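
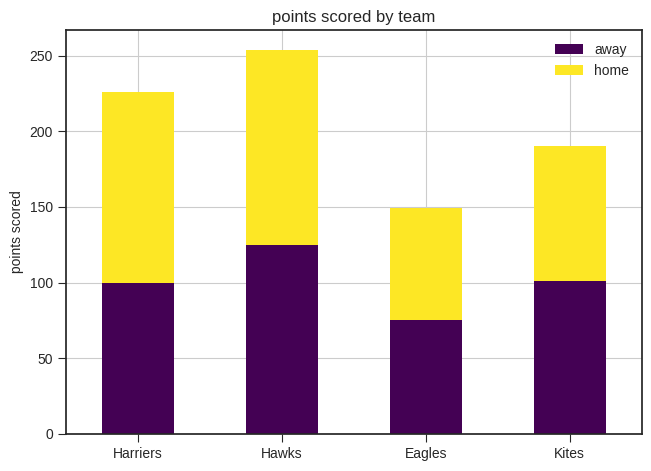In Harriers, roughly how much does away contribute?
≈ 100

away top ≈ 100, bottom ≈ 0; segment ≈ 100.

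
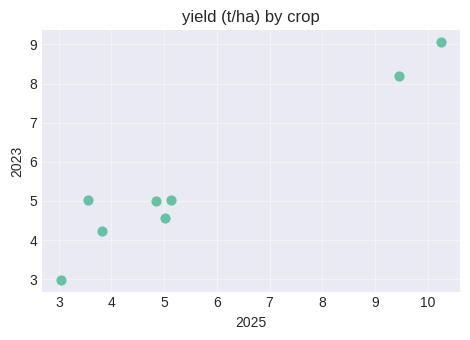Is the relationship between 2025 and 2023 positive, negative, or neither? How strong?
Points are positively correlated; strong (|r| ≈ 1.0).

positive, strong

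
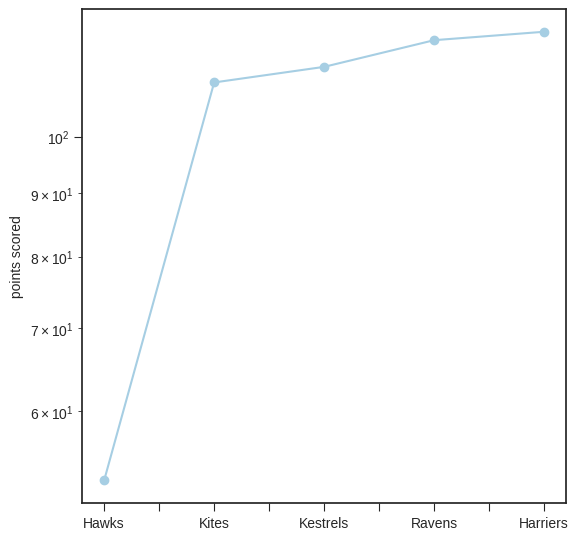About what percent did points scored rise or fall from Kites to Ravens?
Kites ≈ 110, Ravens ≈ 120; (120 − 110) / 110 ≈ +9.1%.

≈ +9.1%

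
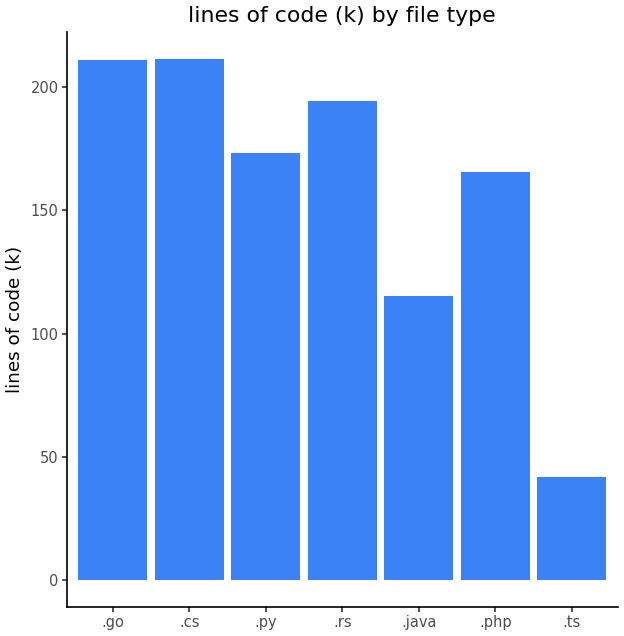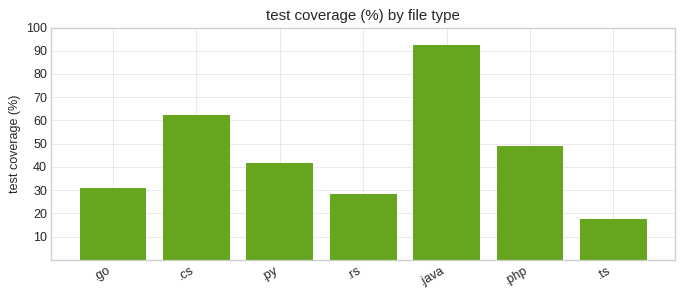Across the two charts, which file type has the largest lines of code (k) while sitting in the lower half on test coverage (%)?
.go

Chart 2 median test coverage (%) ≈ 40; below-median file types: .go, .rs, .ts. Among those, .go has the highest lines of code (k) (≈ 220).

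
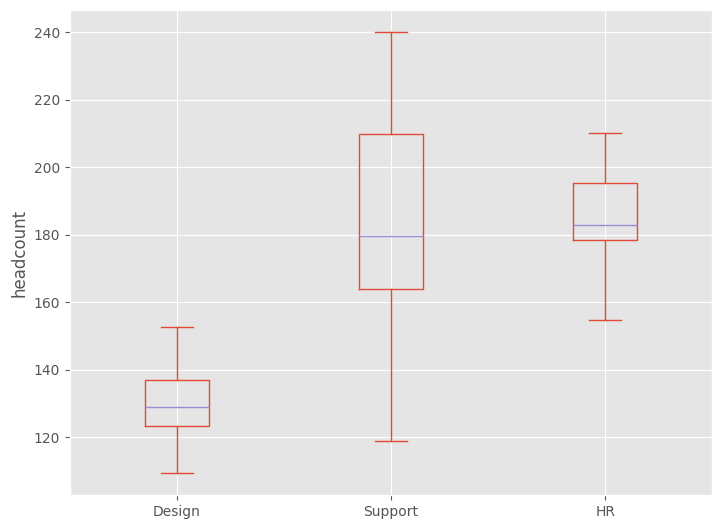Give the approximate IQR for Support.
Q3 ≈ 210, Q1 ≈ 165; IQR ≈ 45.

≈ 45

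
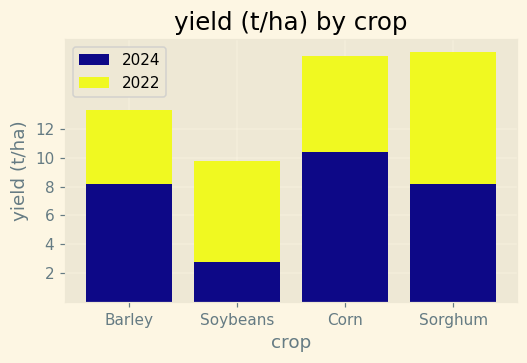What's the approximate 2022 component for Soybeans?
2022 top ≈ 10, bottom ≈ 2; segment ≈ 8.

≈ 8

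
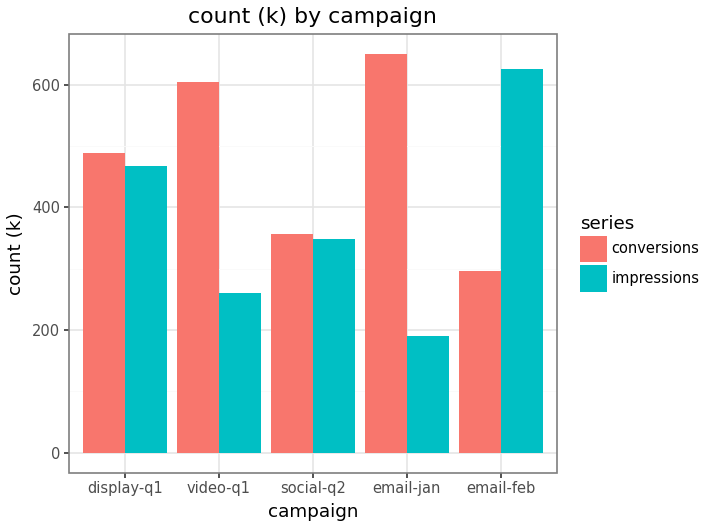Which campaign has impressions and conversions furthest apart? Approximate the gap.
email-jan, ≈ 400 k

email-jan: impressions ≈ 200, conversions ≈ 600 → gap ≈ 400. Next-largest (video-q1) is only ≈ 300.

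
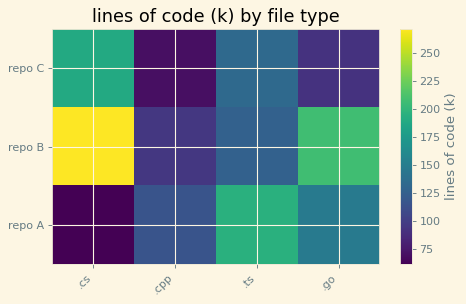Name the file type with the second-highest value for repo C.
Top 3 for repo C: .cs ≈ 180, .ts ≈ 140, .go ≈ 100.

.ts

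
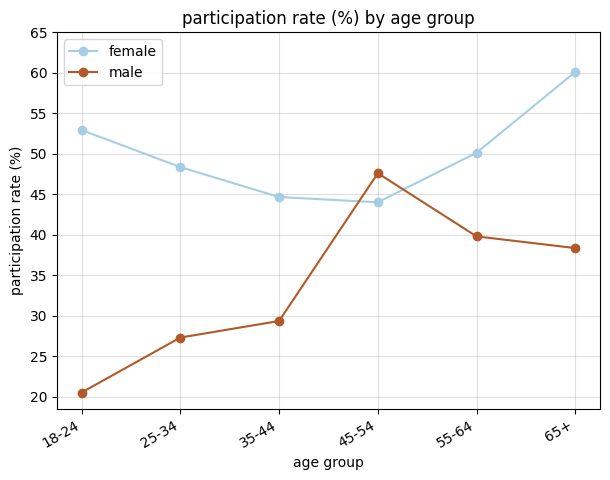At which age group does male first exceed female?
45-54

35-44: male ≈ 30 vs female ≈ 45 (not yet); 45-54: male ≈ 50 vs female ≈ 45 (first crossover).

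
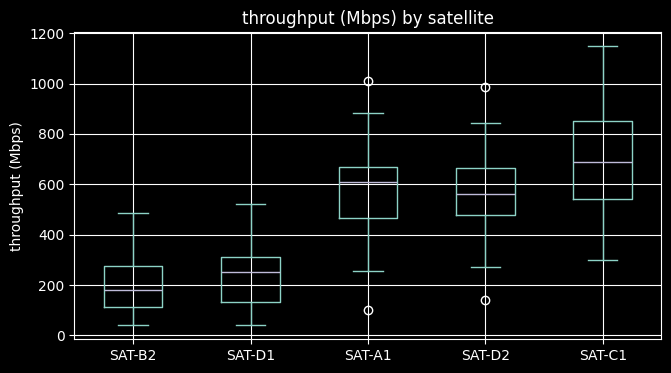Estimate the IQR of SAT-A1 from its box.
≈ 200

Q3 ≈ 650, Q1 ≈ 450; IQR ≈ 200.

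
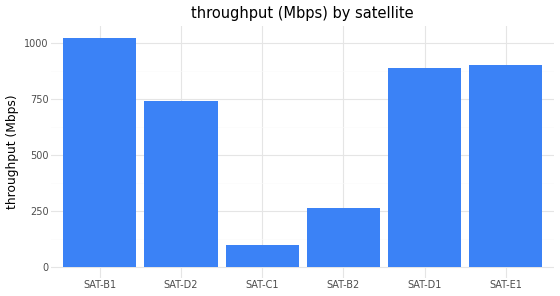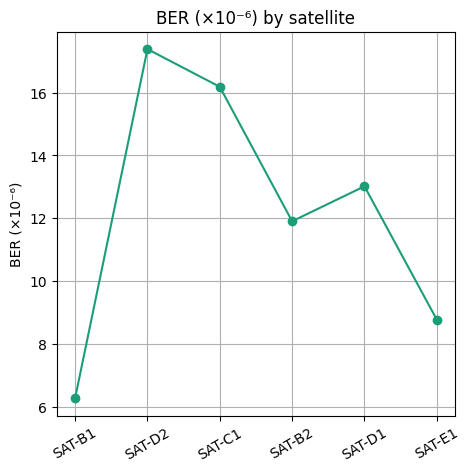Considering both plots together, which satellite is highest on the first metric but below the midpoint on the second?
Chart 2 median BER (×10⁻⁶) ≈ 12; below-median satellites: SAT-B1, SAT-B2, SAT-E1. Among those, SAT-B1 has the highest throughput (Mbps) (≈ 1000).

SAT-B1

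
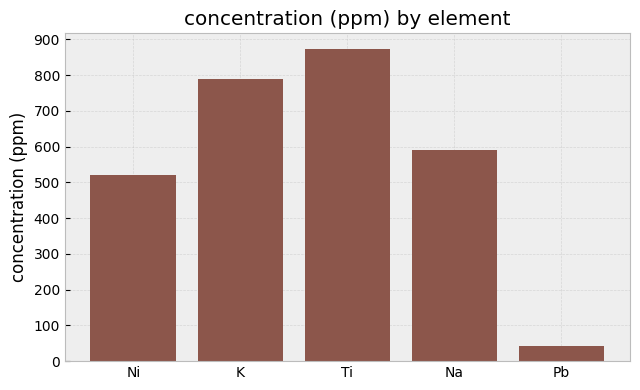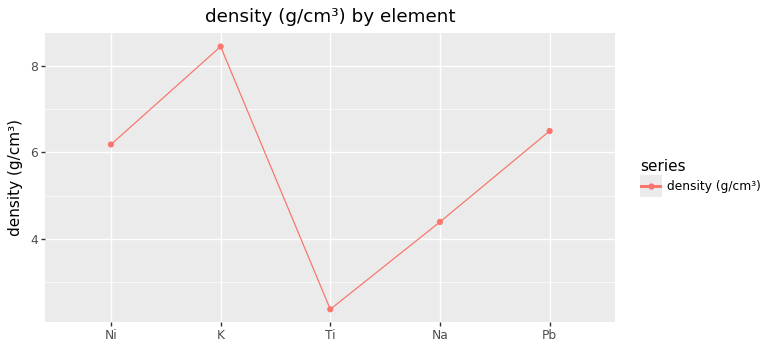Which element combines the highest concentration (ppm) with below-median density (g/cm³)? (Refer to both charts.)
Ti

Chart 2 median density (g/cm³) ≈ 6; below-median elements: Ti, Na. Among those, Ti has the highest concentration (ppm) (≈ 900).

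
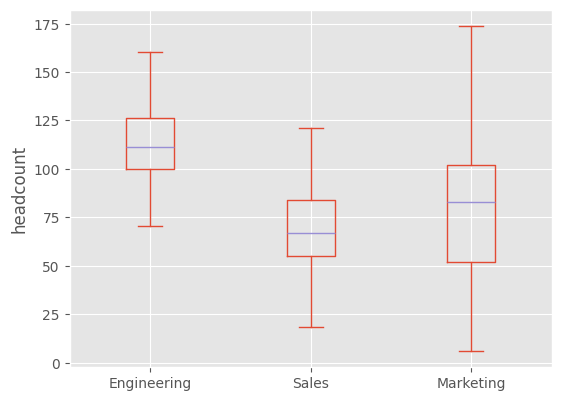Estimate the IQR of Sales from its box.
Q3 ≈ 85, Q1 ≈ 55; IQR ≈ 30.

≈ 30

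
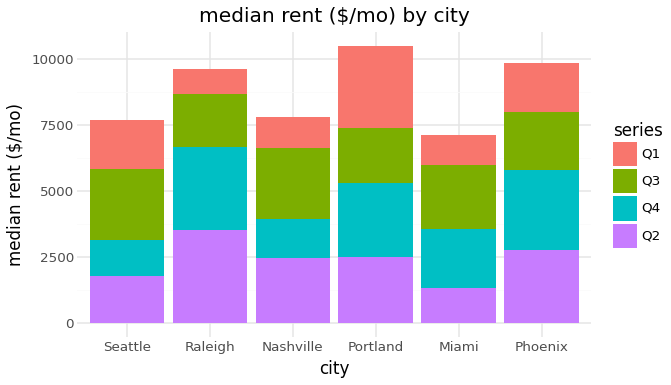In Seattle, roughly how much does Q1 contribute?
≈ 2000

Q1 top ≈ 8000, bottom ≈ 6000; segment ≈ 2000.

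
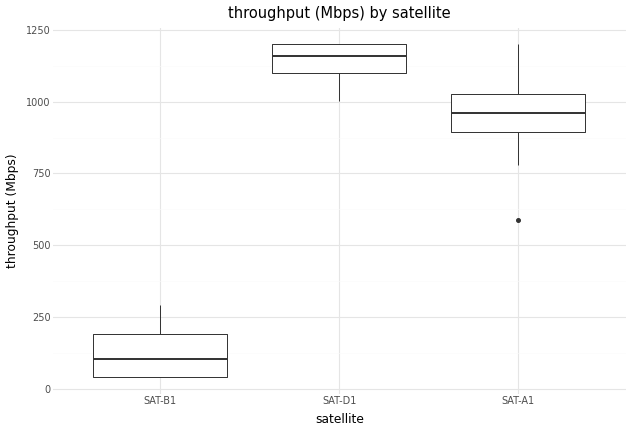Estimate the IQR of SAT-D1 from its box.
Q3 ≈ 1200, Q1 ≈ 1100; IQR ≈ 100.

≈ 100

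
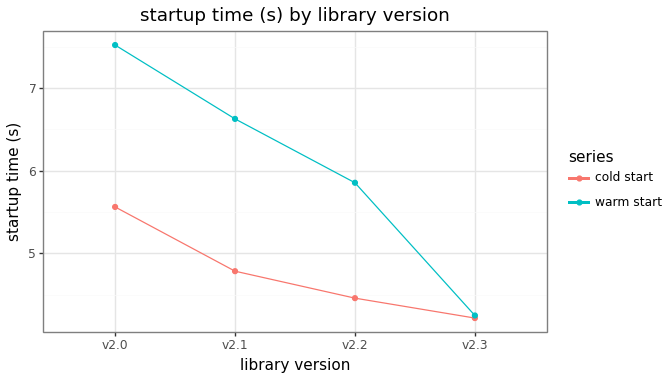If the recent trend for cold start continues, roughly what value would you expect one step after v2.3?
Last three: 5.0, 4.5, 4.0 → slope ≈ -0.5/step → next ≈ 3.5.

≈ 3.5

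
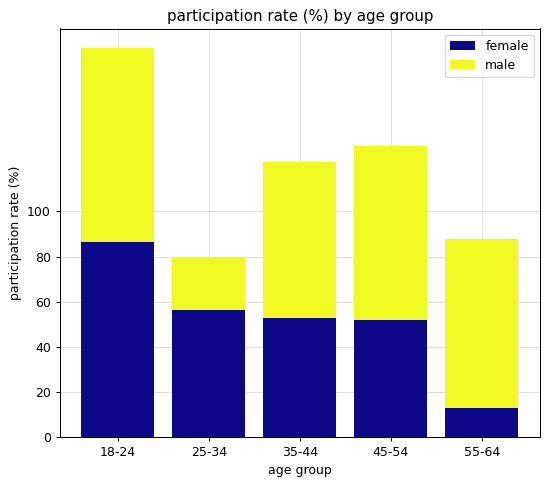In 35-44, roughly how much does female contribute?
female top ≈ 60, bottom ≈ 0; segment ≈ 60.

≈ 60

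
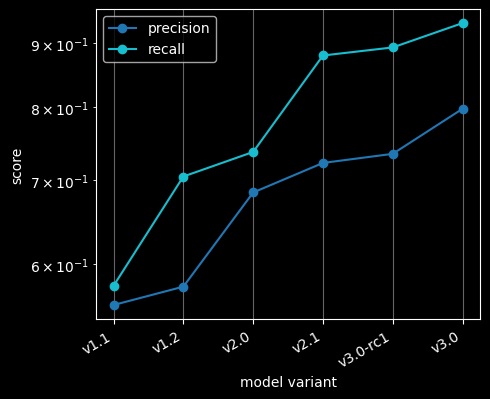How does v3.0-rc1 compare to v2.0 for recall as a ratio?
v3.0-rc1 ≈ 0.90, v2.0 ≈ 0.75; 0.90/0.75 ≈ 1.2.

≈ 1.2×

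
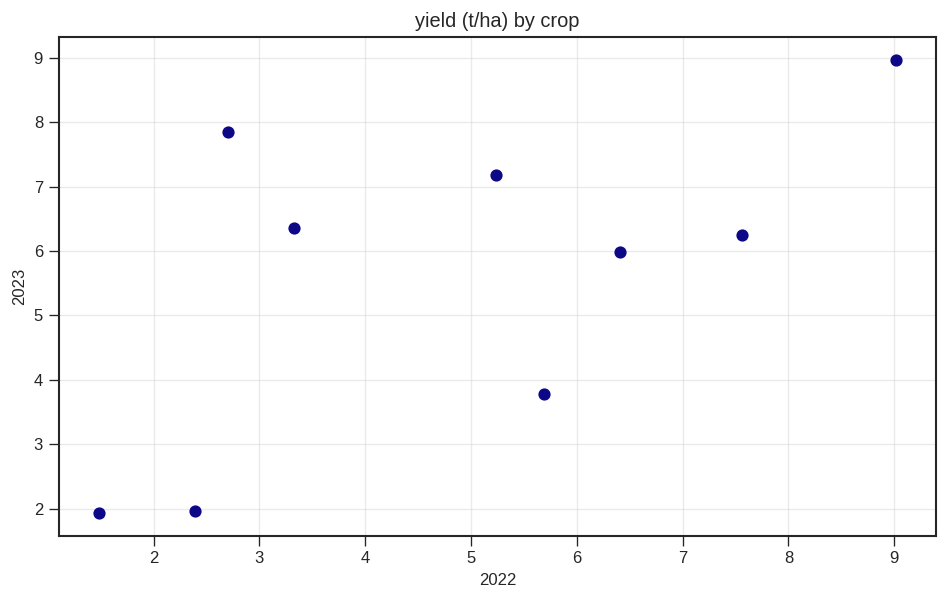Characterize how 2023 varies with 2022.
positive, moderate

Points are positively correlated; moderate (|r| ≈ 0.6).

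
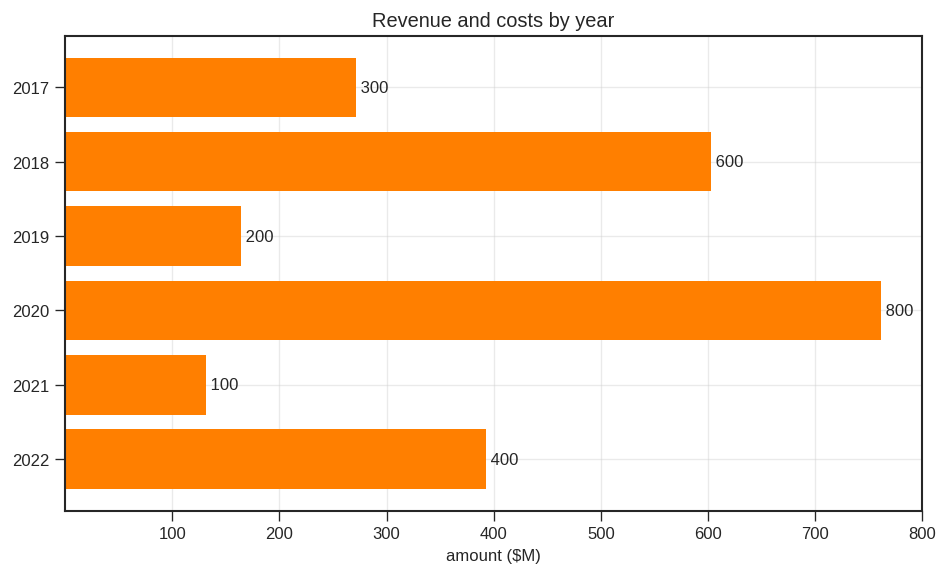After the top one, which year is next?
2018

Top 3: 2020 ≈ 800, 2018 ≈ 600, 2022 ≈ 400.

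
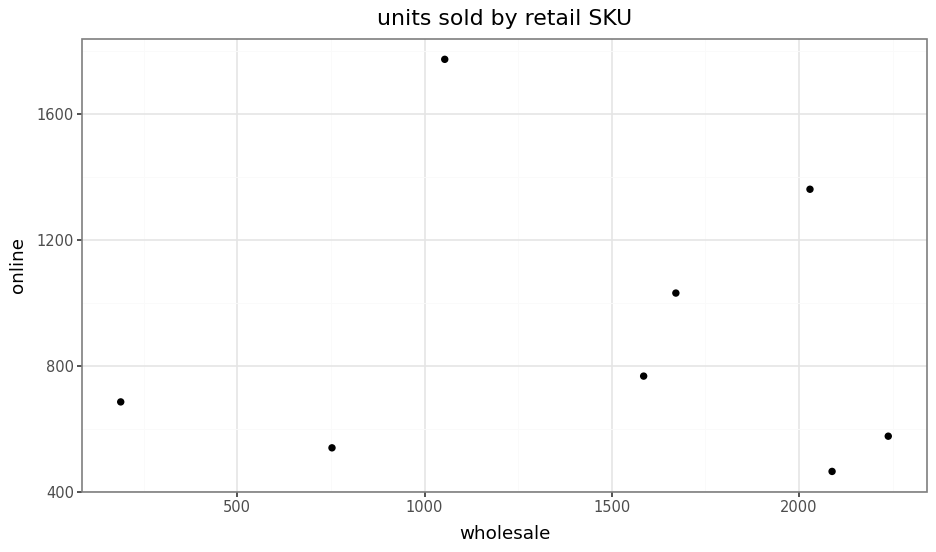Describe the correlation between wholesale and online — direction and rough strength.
no clear correlation

Points are roughly uncorrelated; weak (|r| ≈ 0.0).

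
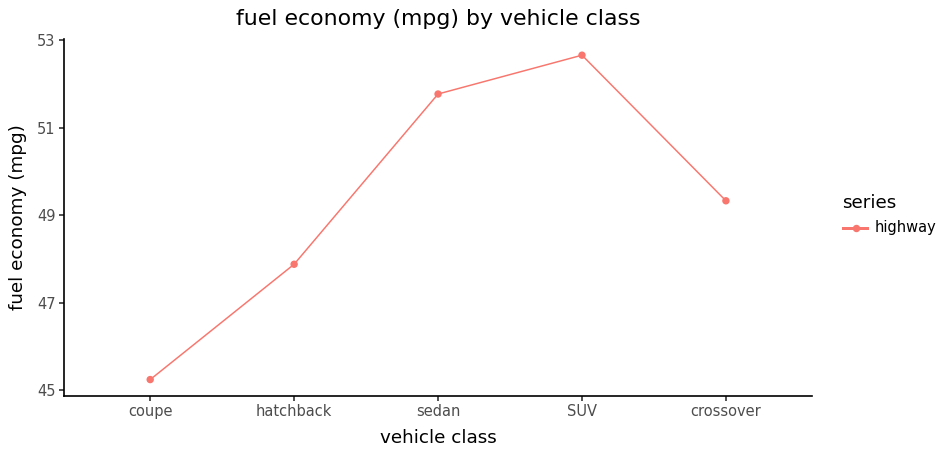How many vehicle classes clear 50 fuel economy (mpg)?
Above 50: sedan, SUV.

2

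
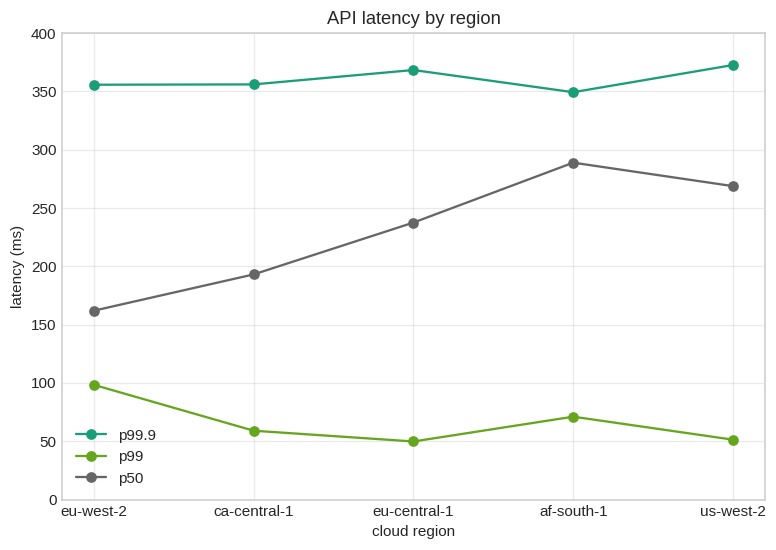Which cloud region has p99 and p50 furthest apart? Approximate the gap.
af-south-1, ≈ 250 ms

af-south-1: p99 ≈ 50, p50 ≈ 300 → gap ≈ 250. Next-largest (us-west-2) is only ≈ 200.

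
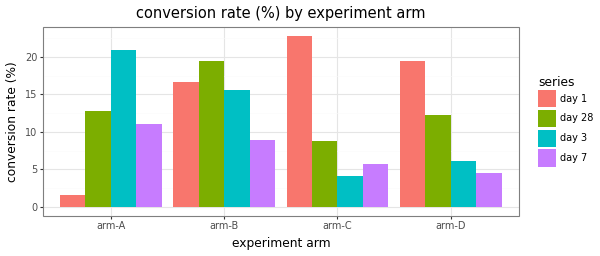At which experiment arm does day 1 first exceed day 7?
arm-A: day 1 ≈ 2 vs day 7 ≈ 12 (not yet); arm-B: day 1 ≈ 16 vs day 7 ≈ 8 (first crossover).

arm-B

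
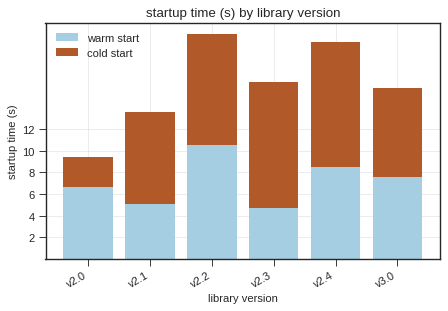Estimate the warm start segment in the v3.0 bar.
≈ 8

warm start top ≈ 8, bottom ≈ 0; segment ≈ 8.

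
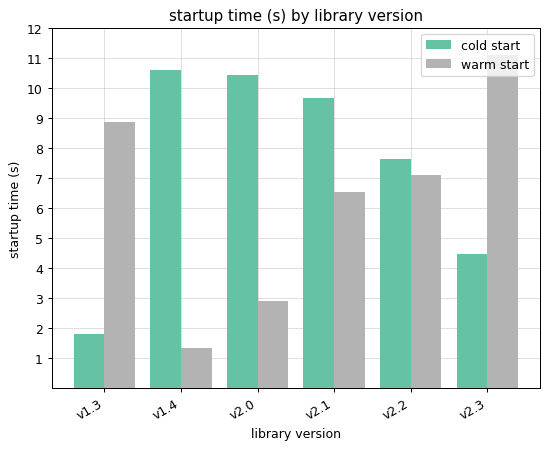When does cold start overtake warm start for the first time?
v1.4

v1.3: cold start ≈ 2 vs warm start ≈ 9 (not yet); v1.4: cold start ≈ 11 vs warm start ≈ 1 (first crossover).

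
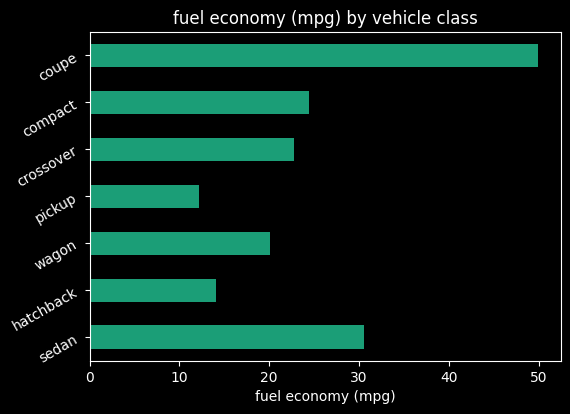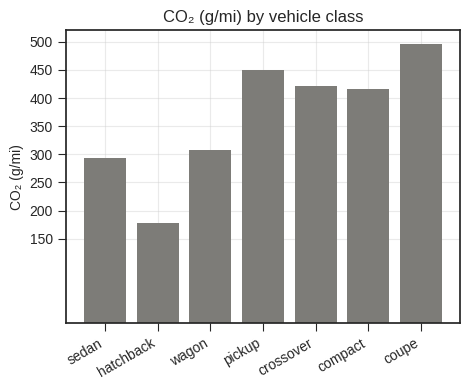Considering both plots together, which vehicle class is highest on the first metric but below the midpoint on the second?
Chart 2 median CO₂ (g/mi) ≈ 400; below-median vehicle classes: sedan, hatchback, wagon. Among those, sedan has the highest fuel economy (mpg) (≈ 30).

sedan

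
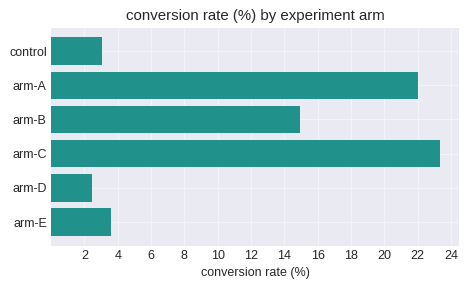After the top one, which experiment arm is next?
Top 3: arm-C ≈ 24, arm-A ≈ 22, arm-B ≈ 14.

arm-A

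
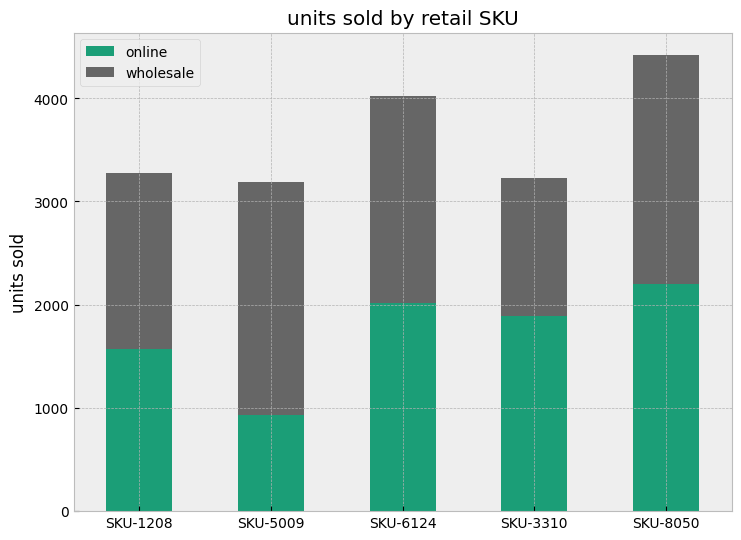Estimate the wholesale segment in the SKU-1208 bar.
wholesale top ≈ 3500, bottom ≈ 1500; segment ≈ 2000.

≈ 2000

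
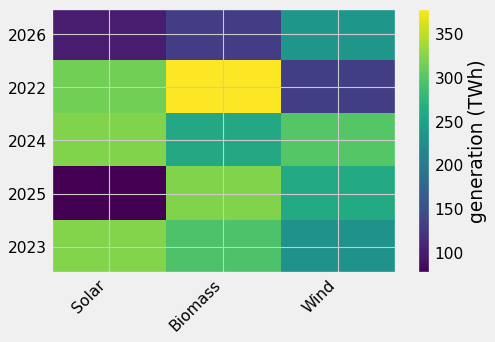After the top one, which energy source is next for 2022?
Top 3 for 2022: Biomass ≈ 400, Solar ≈ 300, Wind ≈ 150.

Solar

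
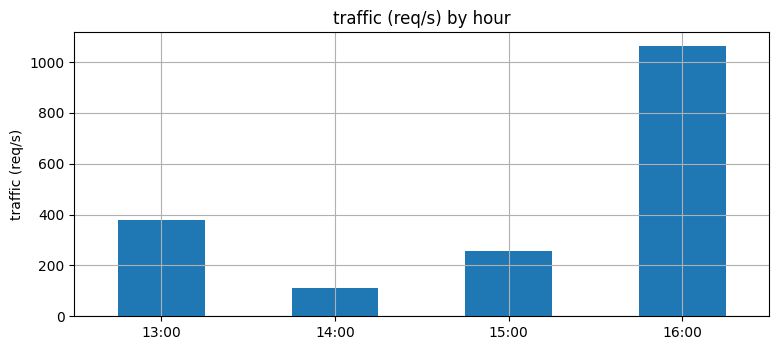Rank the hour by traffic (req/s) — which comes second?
Top 3: 16:00 ≈ 1100, 13:00 ≈ 400, 15:00 ≈ 300.

13:00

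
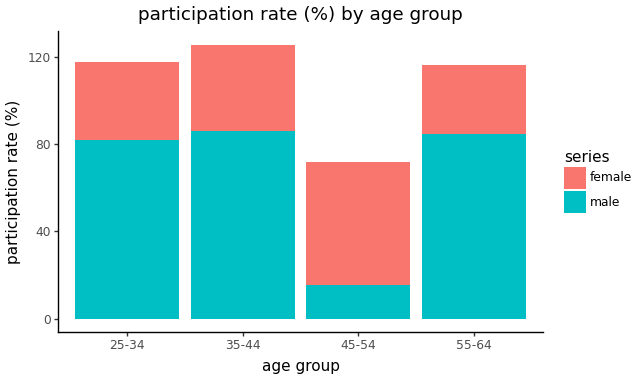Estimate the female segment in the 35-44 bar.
female top ≈ 120, bottom ≈ 80; segment ≈ 40.

≈ 40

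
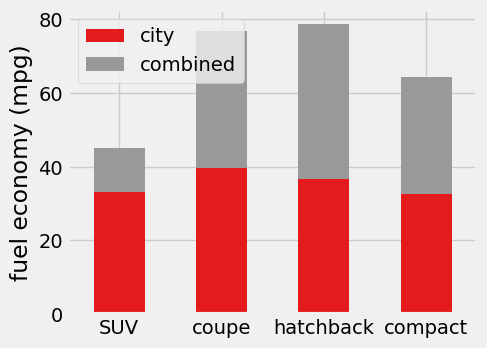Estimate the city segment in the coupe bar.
≈ 40

city top ≈ 40, bottom ≈ 0; segment ≈ 40.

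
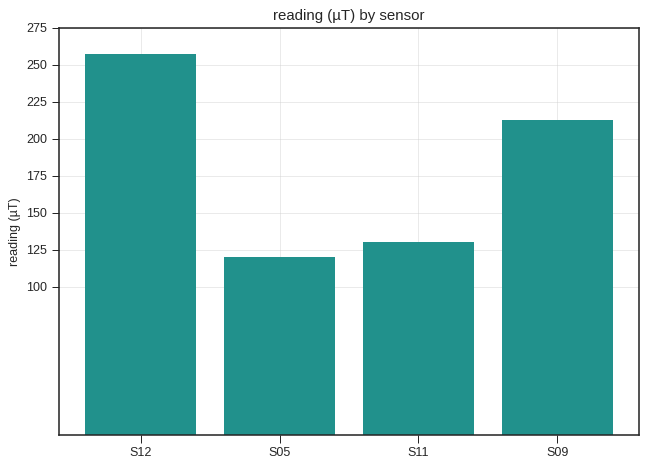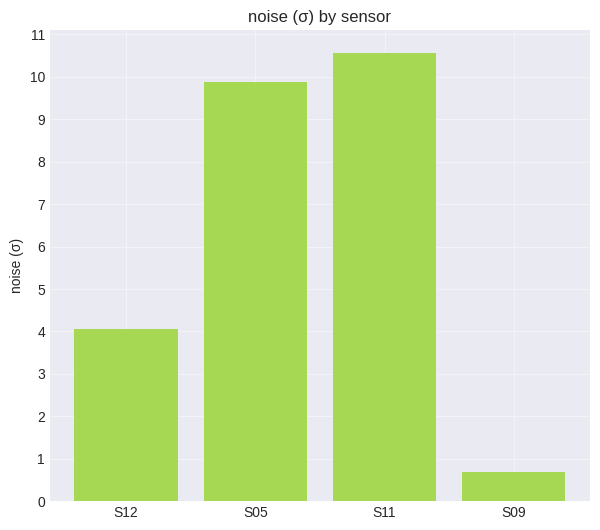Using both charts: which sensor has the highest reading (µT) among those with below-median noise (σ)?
Chart 2 median noise (σ) ≈ 7; below-median sensors: S12, S09. Among those, S12 has the highest reading (µT) (≈ 250).

S12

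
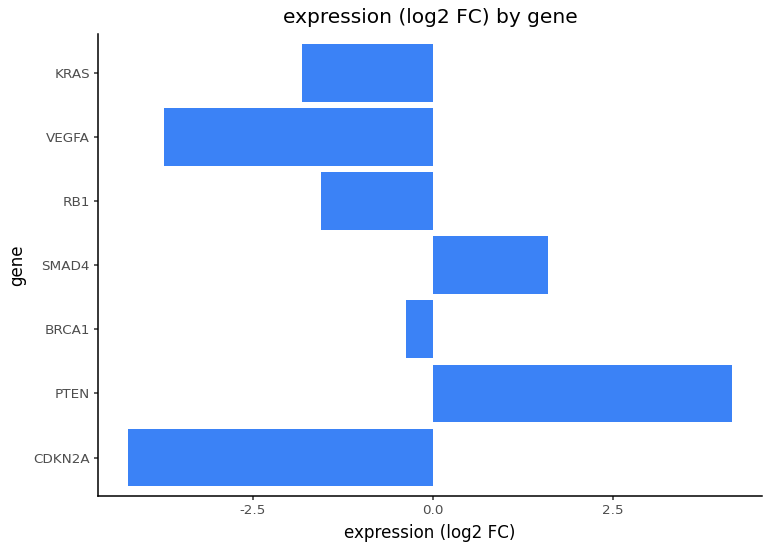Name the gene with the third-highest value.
BRCA1

Top 4: PTEN ≈ 4, SMAD4 ≈ 2, BRCA1 ≈ 0, RB1 ≈ -2.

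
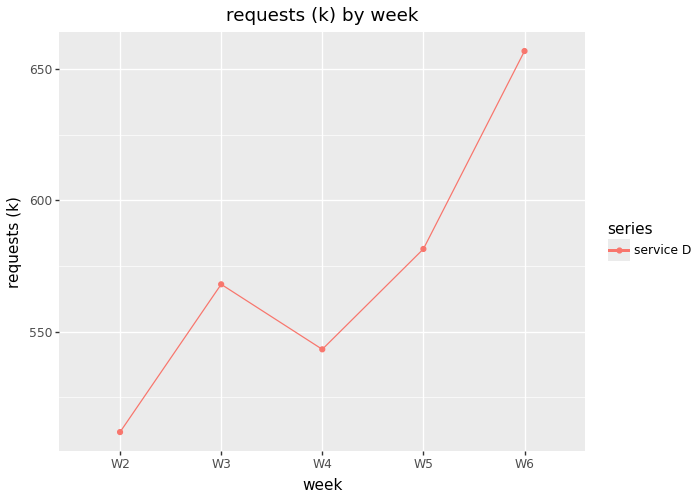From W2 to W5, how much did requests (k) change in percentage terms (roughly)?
≈ +11.5%

W2 ≈ 520, W5 ≈ 580; (580 − 520) / 520 ≈ +11.5%.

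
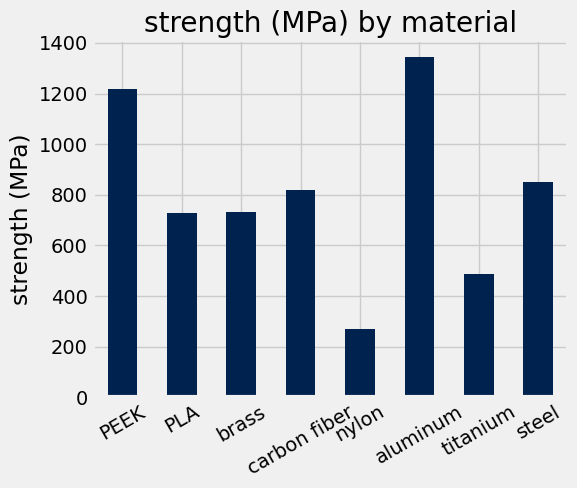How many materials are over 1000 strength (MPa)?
2

Above 1000: PEEK, aluminum.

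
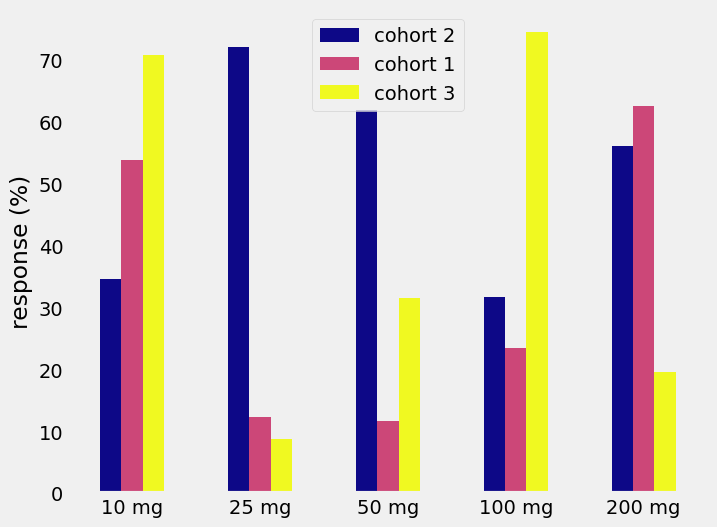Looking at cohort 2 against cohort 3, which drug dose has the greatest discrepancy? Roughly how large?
25 mg, ≈ 60 %

25 mg: cohort 2 ≈ 70, cohort 3 ≈ 10 → gap ≈ 60. Next-largest (100 mg) is only ≈ 40.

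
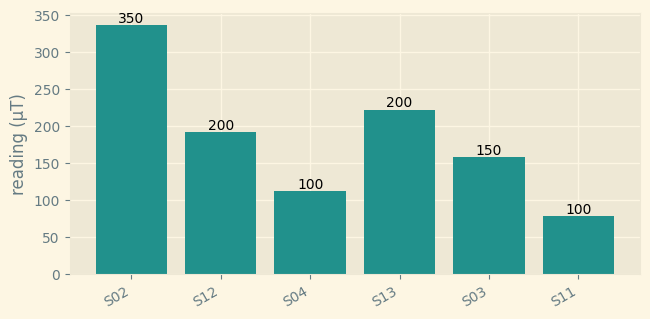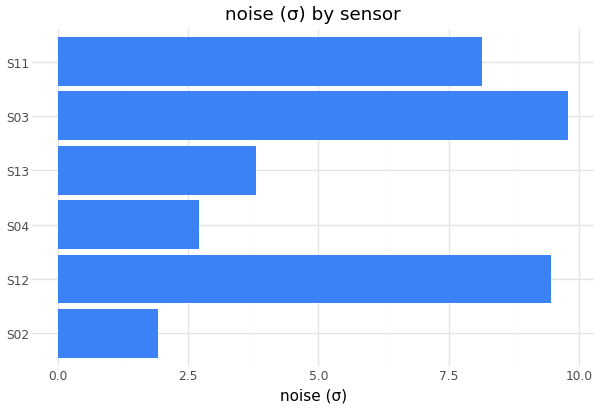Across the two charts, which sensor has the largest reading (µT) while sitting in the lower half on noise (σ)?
S02

Chart 2 median noise (σ) ≈ 6; below-median sensors: S02, S04, S13. Among those, S02 has the highest reading (µT) (≈ 350).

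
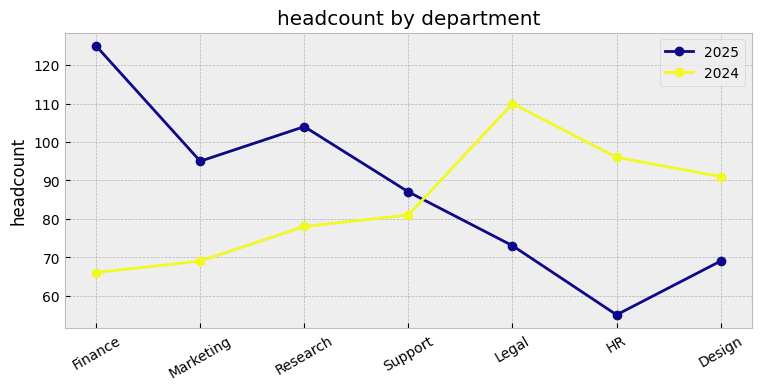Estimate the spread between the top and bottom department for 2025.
≈ 60

Max Finance ≈ 120, min HR ≈ 60; range ≈ 60.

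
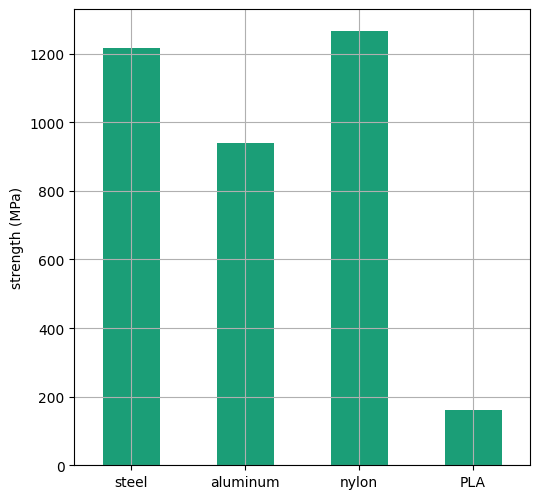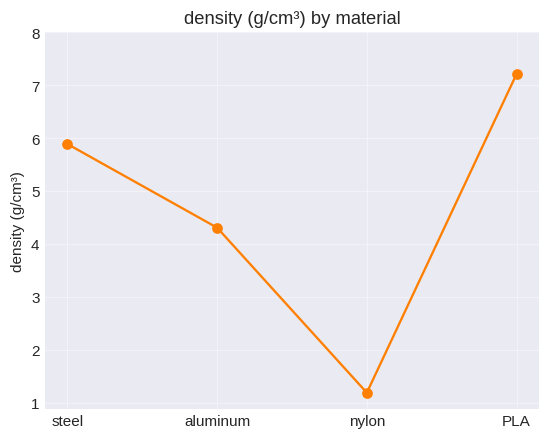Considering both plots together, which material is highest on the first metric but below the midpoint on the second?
nylon

Chart 2 median density (g/cm³) ≈ 5; below-median materials: aluminum, nylon. Among those, nylon has the highest strength (MPa) (≈ 1200).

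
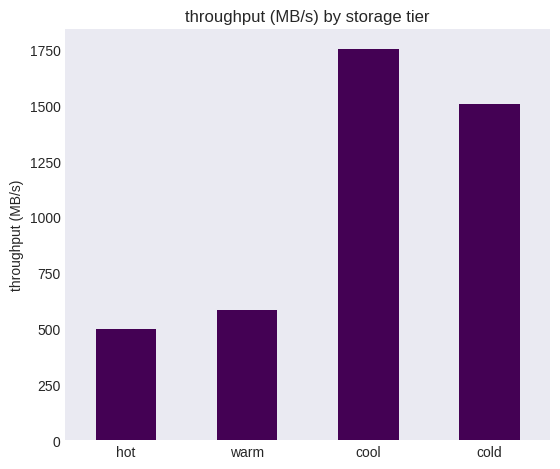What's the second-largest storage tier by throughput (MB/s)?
Top 3: cool ≈ 1800, cold ≈ 1600, warm ≈ 600.

cold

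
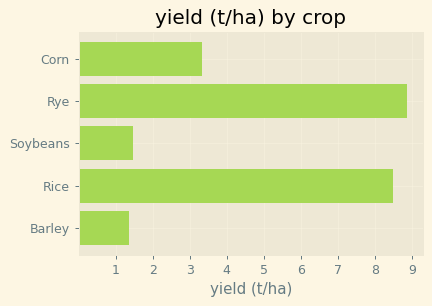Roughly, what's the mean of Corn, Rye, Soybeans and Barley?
(3 + 9 + 1 + 1) / 4 ≈ 4.

≈ 4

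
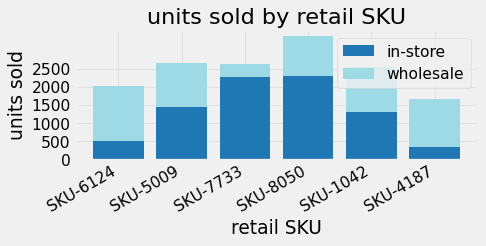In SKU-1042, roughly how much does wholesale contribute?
≈ 1000

wholesale top ≈ 2500, bottom ≈ 1500; segment ≈ 1000.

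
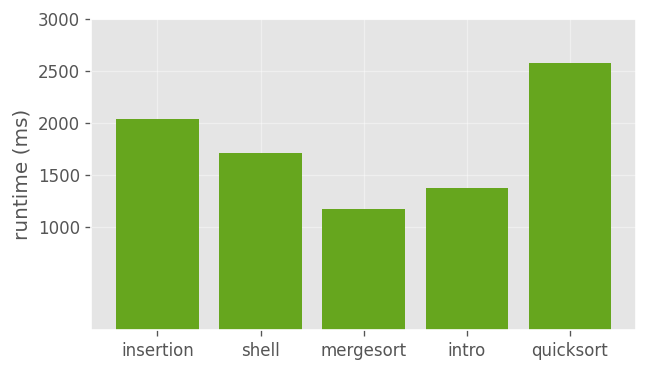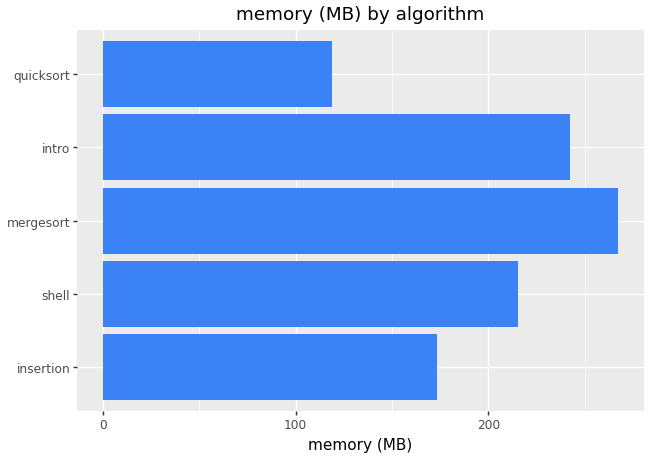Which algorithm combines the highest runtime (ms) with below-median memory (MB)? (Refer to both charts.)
Chart 2 median memory (MB) ≈ 225; below-median algorithms: insertion, quicksort. Among those, quicksort has the highest runtime (ms) (≈ 2500).

quicksort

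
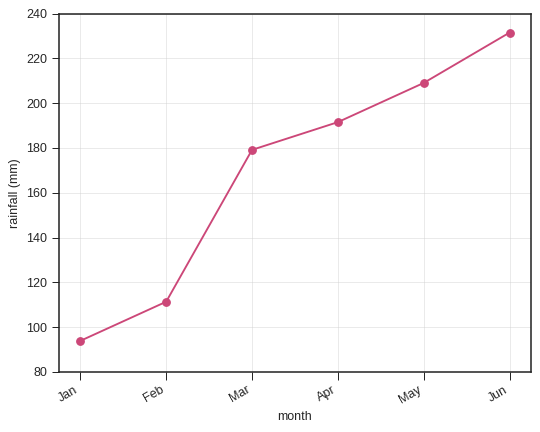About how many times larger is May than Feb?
May ≈ 200, Feb ≈ 120; 200/120 ≈ 1.67.

≈ 1.67×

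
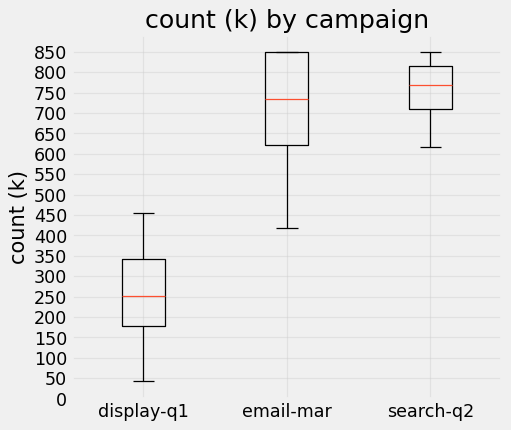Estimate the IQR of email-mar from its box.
Q3 ≈ 850, Q1 ≈ 600; IQR ≈ 250.

≈ 250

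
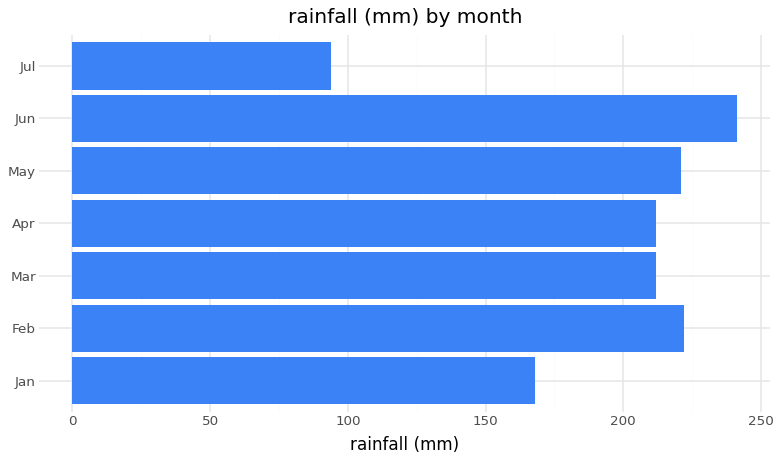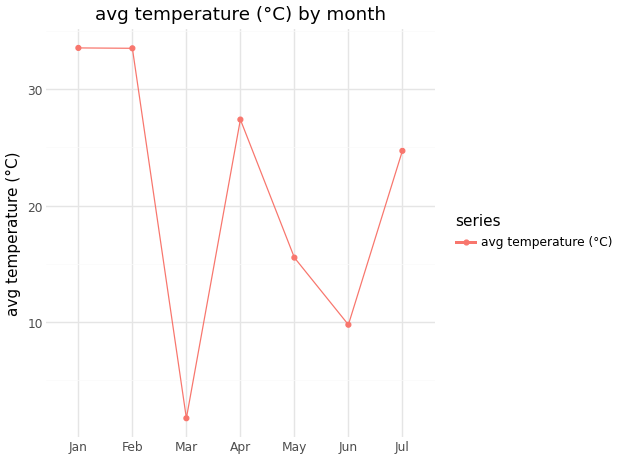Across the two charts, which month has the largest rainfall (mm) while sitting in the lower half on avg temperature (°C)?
Chart 2 median avg temperature (°C) ≈ 25; below-median months: Mar, May, Jun. Among those, Jun has the highest rainfall (mm) (≈ 250).

Jun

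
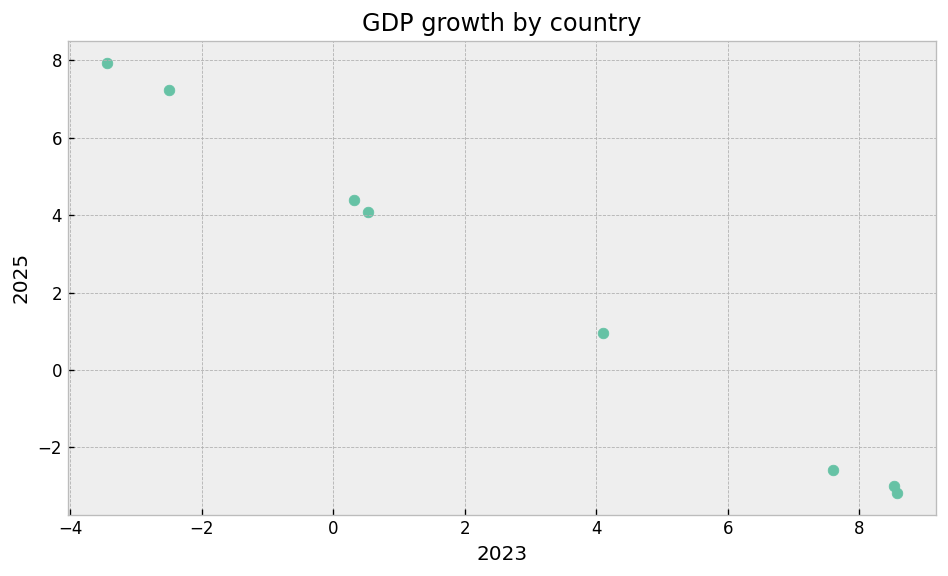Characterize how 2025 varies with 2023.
negative, strong

Points are negatively correlated; strong (|r| ≈ 1.0).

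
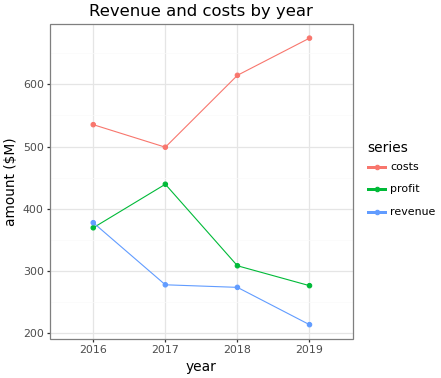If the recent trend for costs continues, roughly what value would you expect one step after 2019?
Last three: 500, 600, 650 → slope ≈ 75/step → next ≈ 725.

≈ 725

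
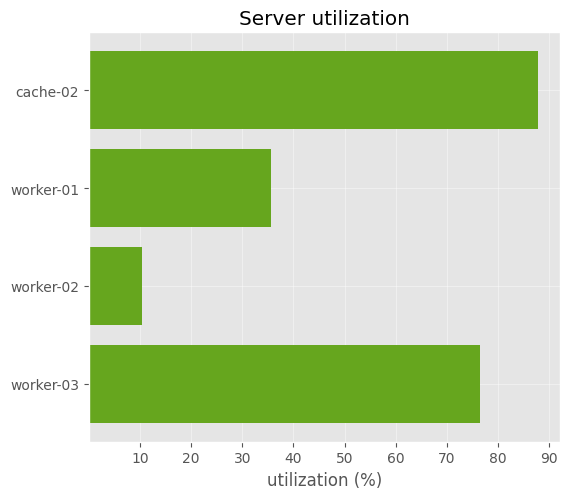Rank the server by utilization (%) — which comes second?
worker-03

Top 3: cache-02 ≈ 90, worker-03 ≈ 80, worker-01 ≈ 40.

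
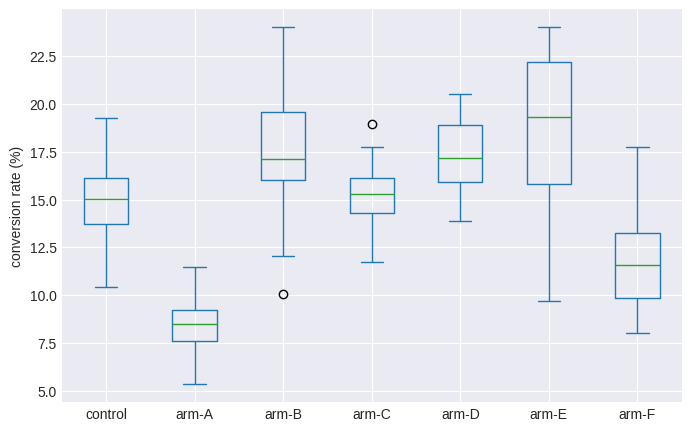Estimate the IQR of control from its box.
≈ 2

Q3 ≈ 16, Q1 ≈ 14; IQR ≈ 2.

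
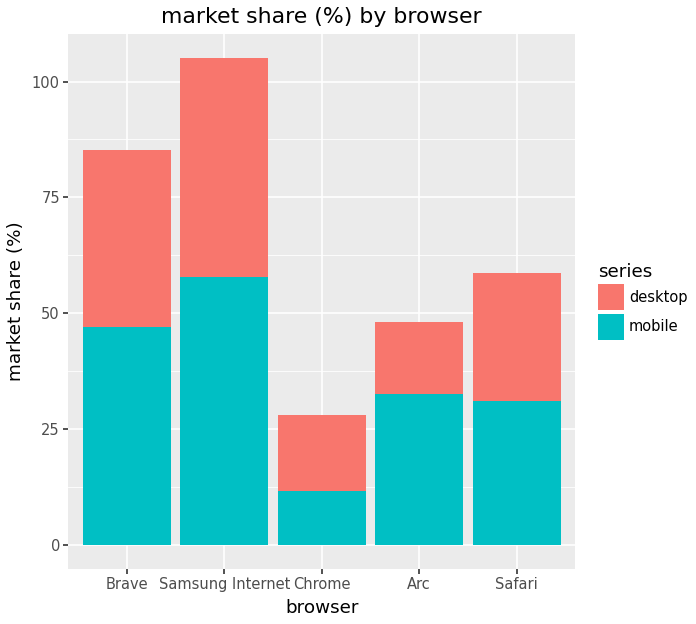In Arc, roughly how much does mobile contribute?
≈ 30

mobile top ≈ 30, bottom ≈ 0; segment ≈ 30.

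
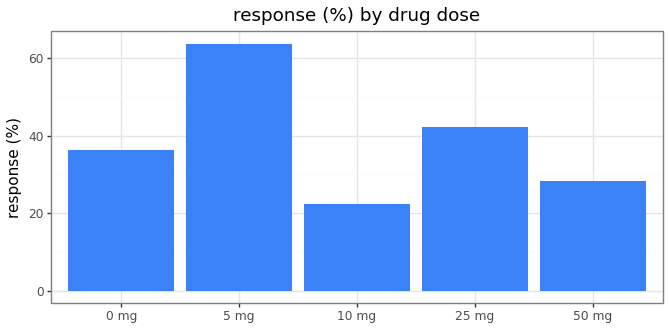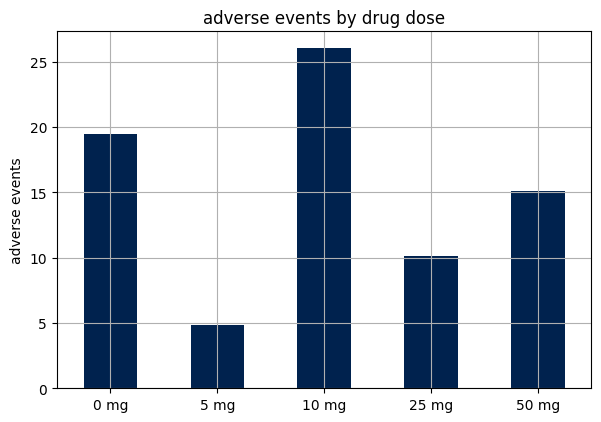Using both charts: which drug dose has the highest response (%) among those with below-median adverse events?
Chart 2 median adverse events ≈ 15; below-median drug doses: 5 mg, 25 mg. Among those, 5 mg has the highest response (%) (≈ 60).

5 mg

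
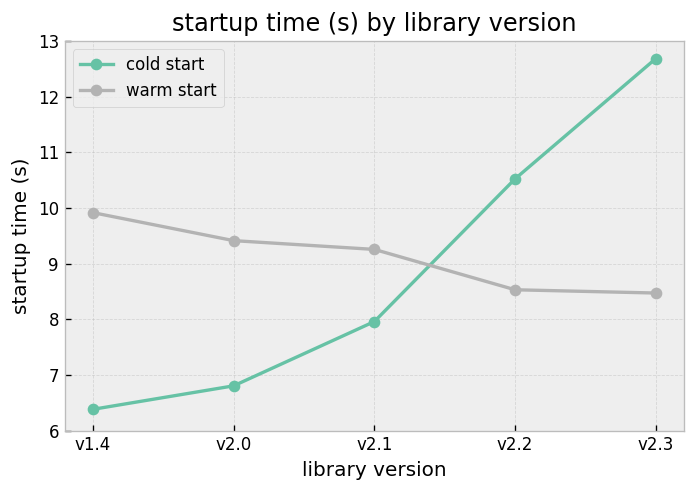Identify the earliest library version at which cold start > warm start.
v2.2

v2.1: cold start ≈ 8 vs warm start ≈ 9 (not yet); v2.2: cold start ≈ 11 vs warm start ≈ 9 (first crossover).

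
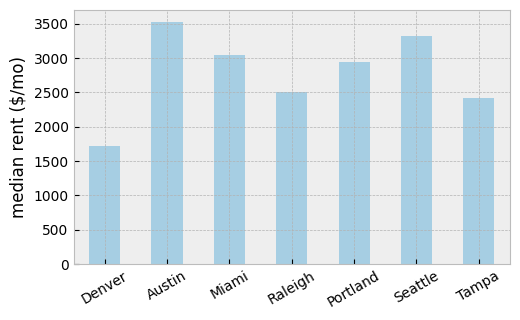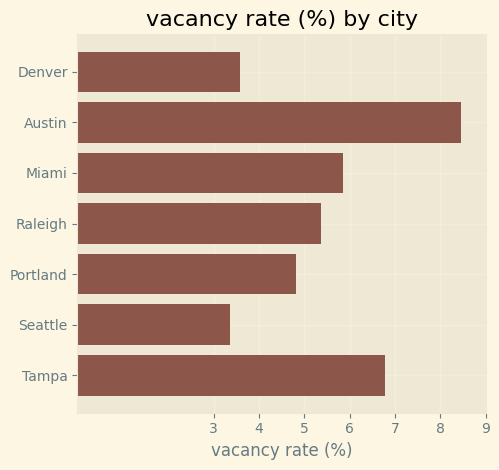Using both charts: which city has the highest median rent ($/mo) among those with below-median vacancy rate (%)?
Seattle

Chart 2 median vacancy rate (%) ≈ 5; below-median cities: Denver, Portland, Seattle. Among those, Seattle has the highest median rent ($/mo) (≈ 3500).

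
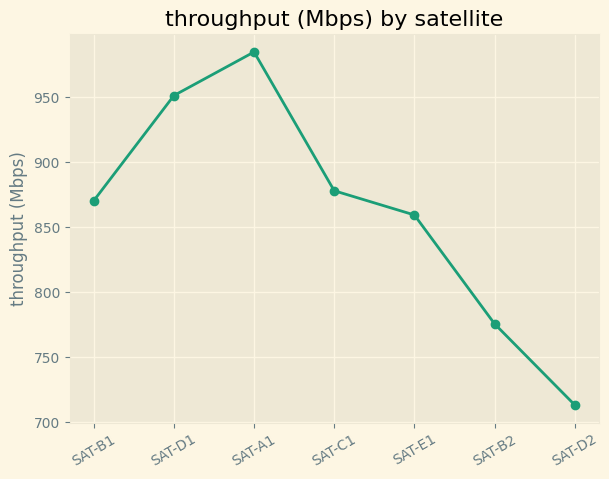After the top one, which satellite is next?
Top 3: SAT-A1 ≈ 975, SAT-D1 ≈ 950, SAT-C1 ≈ 875.

SAT-D1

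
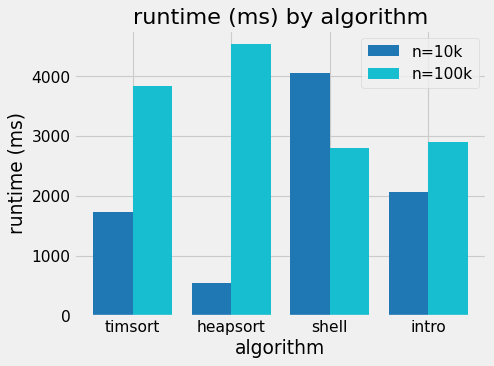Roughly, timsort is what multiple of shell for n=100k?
timsort ≈ 4000, shell ≈ 3000; 4000/3000 ≈ 1.33.

≈ 1.33×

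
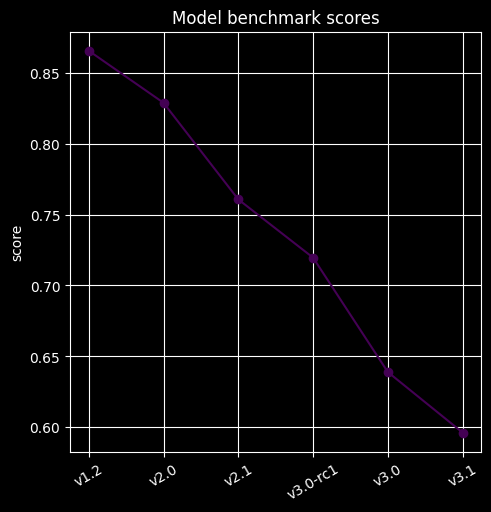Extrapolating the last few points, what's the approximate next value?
Last three: 0.70, 0.65, 0.60 → slope ≈ -0.05/step → next ≈ 0.55.

≈ 0.55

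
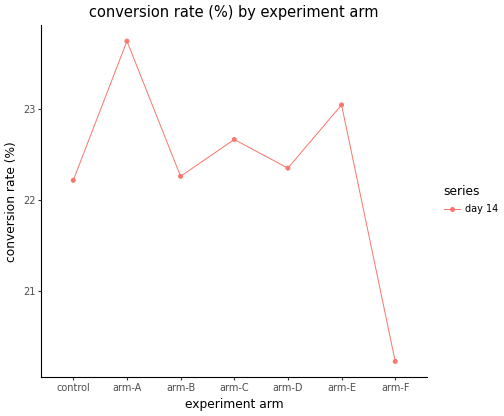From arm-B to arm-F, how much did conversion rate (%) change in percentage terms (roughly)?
≈ -11.1%

arm-B ≈ 22.5, arm-F ≈ 20.0; (20.0 − 22.5) / 22.5 ≈ -11.1%.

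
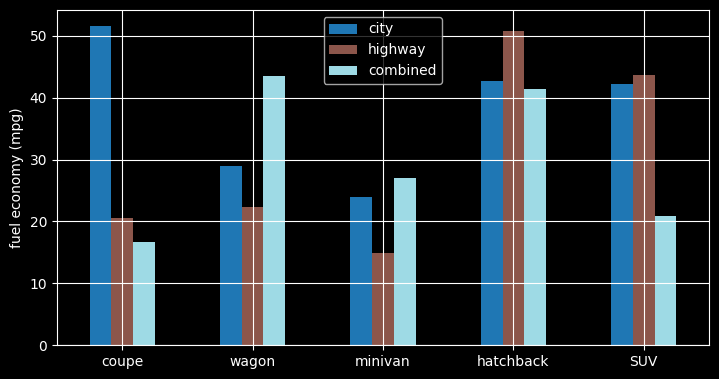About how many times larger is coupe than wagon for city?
coupe ≈ 50, wagon ≈ 30; 50/30 ≈ 1.67.

≈ 1.67×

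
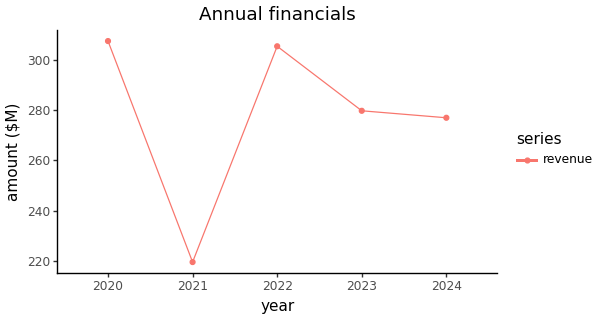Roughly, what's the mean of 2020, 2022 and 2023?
≈ 300

(310 + 310 + 280) / 3 ≈ 300.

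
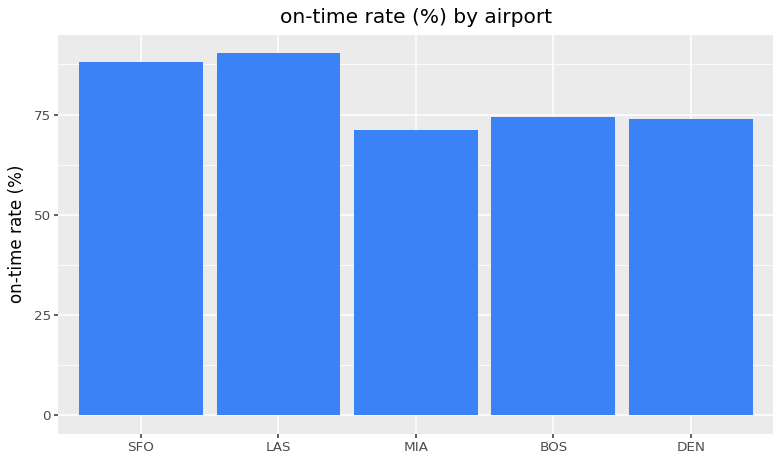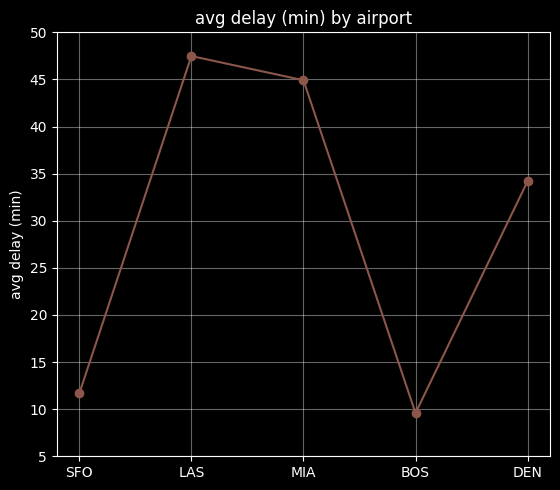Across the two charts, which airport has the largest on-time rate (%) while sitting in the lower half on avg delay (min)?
SFO

Chart 2 median avg delay (min) ≈ 35; below-median airports: SFO, BOS. Among those, SFO has the highest on-time rate (%) (≈ 90).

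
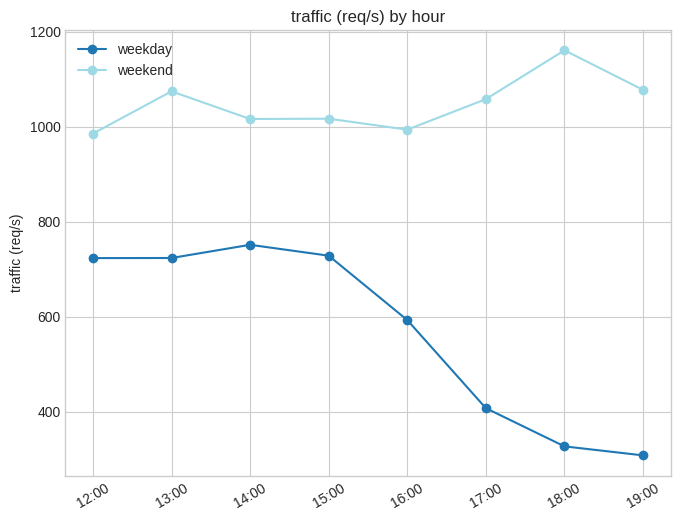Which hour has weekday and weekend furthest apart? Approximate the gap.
18:00, ≈ 900 req/s

18:00: weekday ≈ 300, weekend ≈ 1200 → gap ≈ 900. Next-largest (19:00) is only ≈ 800.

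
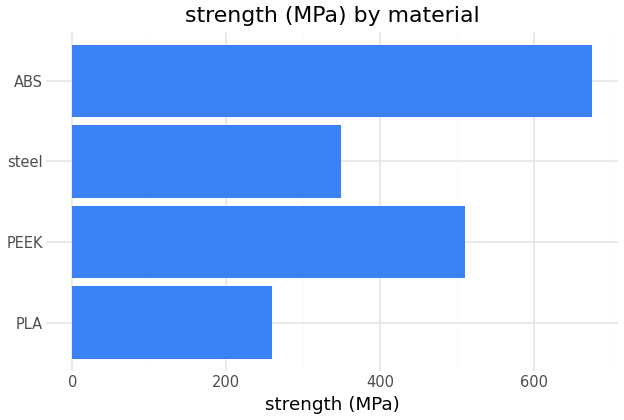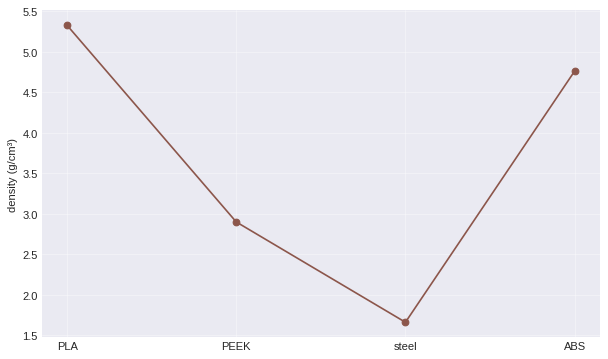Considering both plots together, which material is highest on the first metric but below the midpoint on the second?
PEEK

Chart 2 median density (g/cm³) ≈ 4; below-median materials: PEEK, steel. Among those, PEEK has the highest strength (MPa) (≈ 500).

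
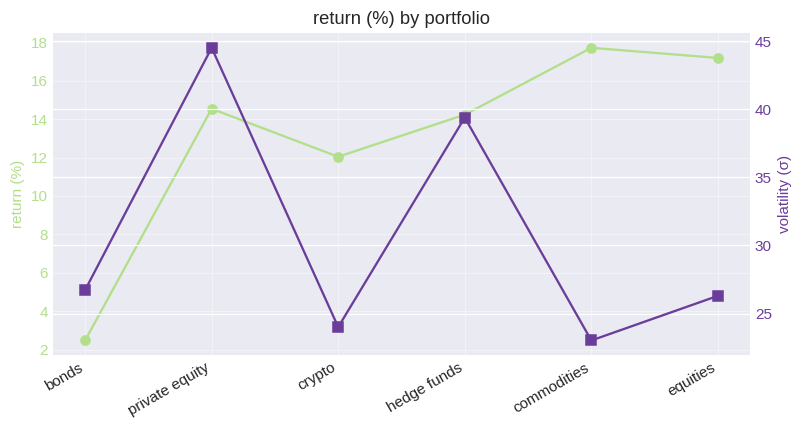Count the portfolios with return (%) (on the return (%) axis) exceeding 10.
Above 10: private equity, crypto, hedge funds, commodities, equities.

5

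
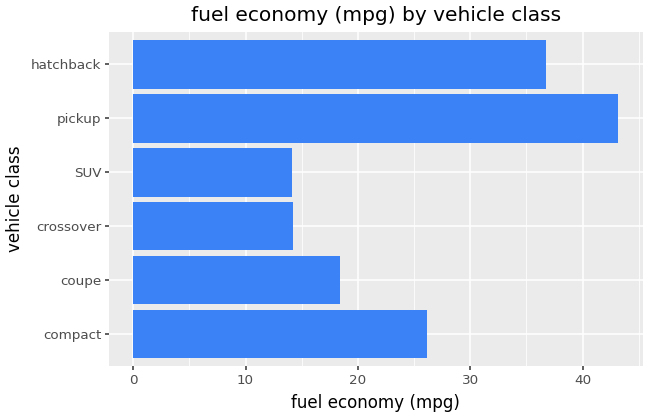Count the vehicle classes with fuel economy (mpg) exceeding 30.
Above 30: pickup, hatchback.

2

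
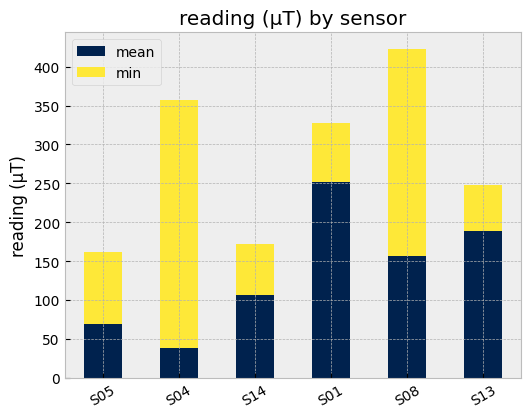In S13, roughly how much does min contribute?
≈ 50

min top ≈ 250, bottom ≈ 200; segment ≈ 50.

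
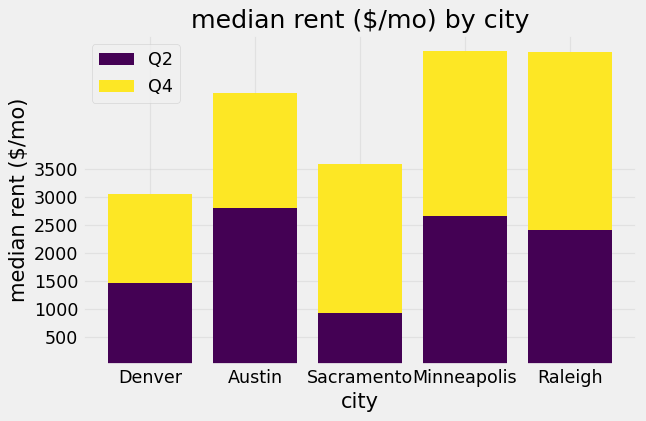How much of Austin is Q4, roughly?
≈ 2000

Q4 top ≈ 5000, bottom ≈ 3000; segment ≈ 2000.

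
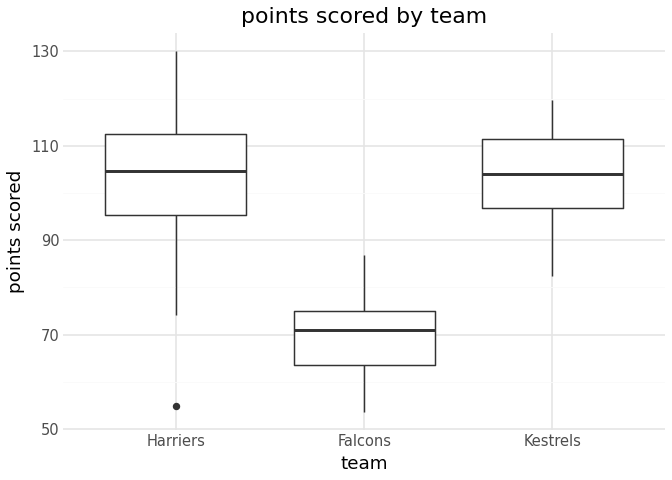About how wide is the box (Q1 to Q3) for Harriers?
≈ 20

Q3 ≈ 115, Q1 ≈ 95; IQR ≈ 20.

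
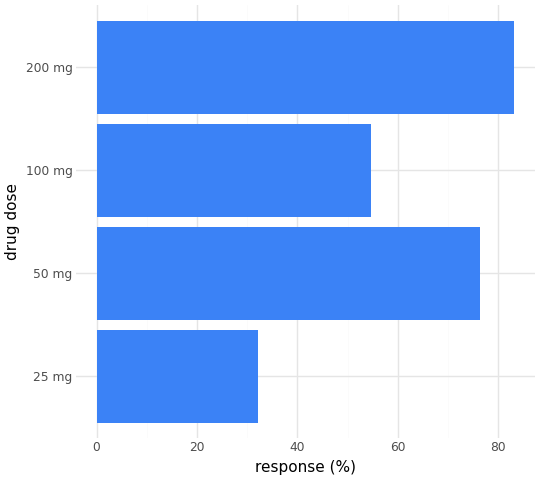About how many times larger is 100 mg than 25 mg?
≈ 1.67×

100 mg ≈ 50, 25 mg ≈ 30; 50/30 ≈ 1.67.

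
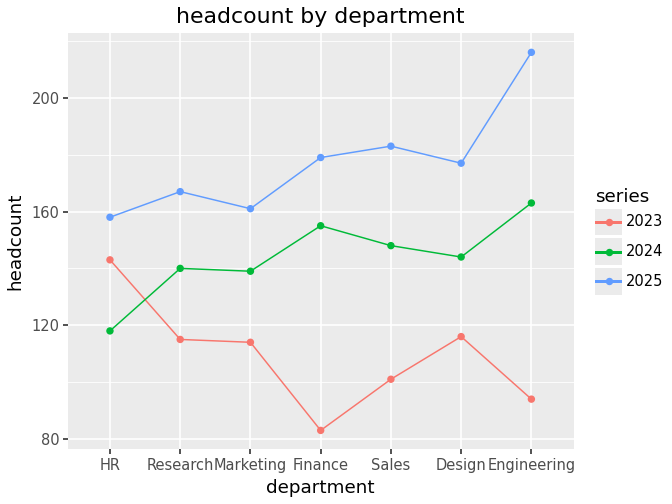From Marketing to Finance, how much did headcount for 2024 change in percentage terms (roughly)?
≈ +14.3%

Marketing ≈ 140, Finance ≈ 160; (160 − 140) / 140 ≈ +14.3%.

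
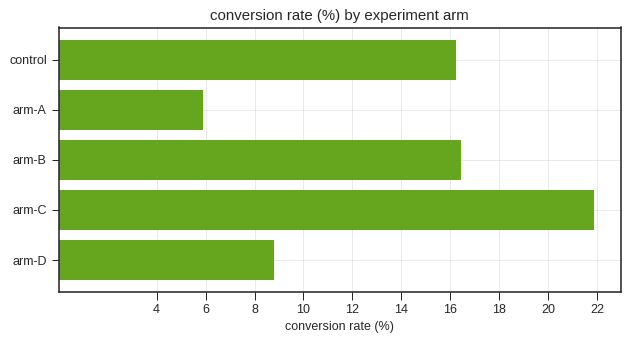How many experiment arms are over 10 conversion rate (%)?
3

Above 10: control, arm-B, arm-C.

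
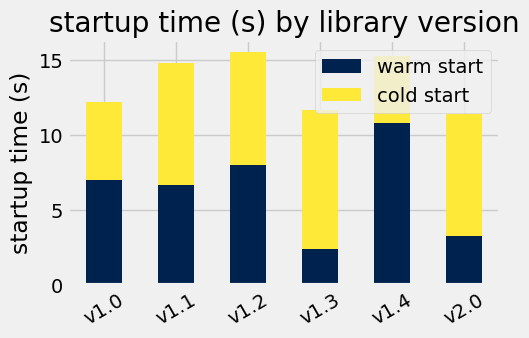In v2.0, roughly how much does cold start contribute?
cold start top ≈ 12, bottom ≈ 4; segment ≈ 8.

≈ 8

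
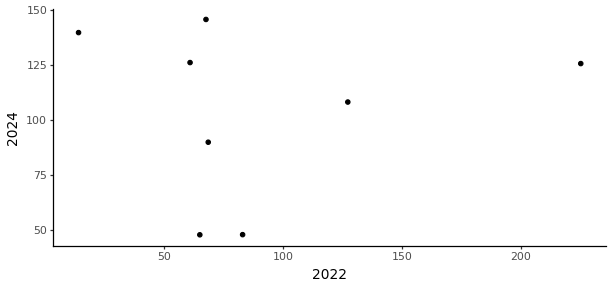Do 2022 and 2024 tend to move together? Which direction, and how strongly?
no clear correlation

Points are roughly uncorrelated; weak (|r| ≈ 0.1).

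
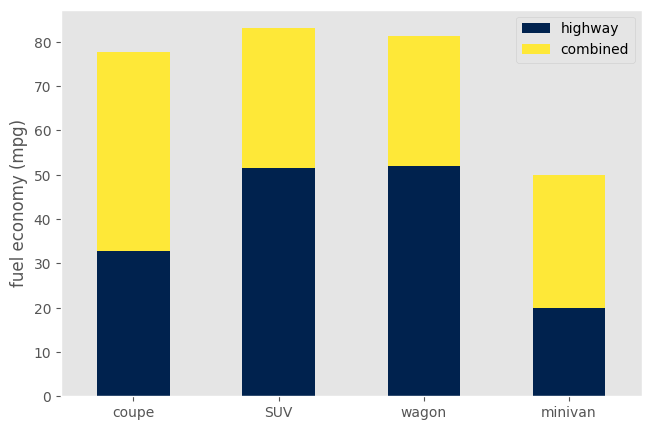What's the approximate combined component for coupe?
combined top ≈ 80, bottom ≈ 30; segment ≈ 50.

≈ 50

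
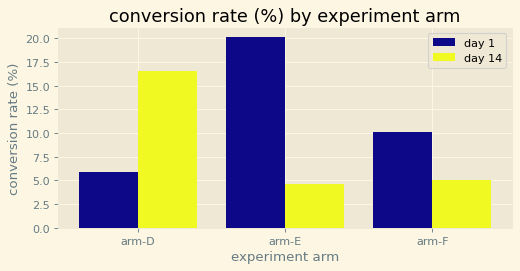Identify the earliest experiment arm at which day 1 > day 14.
arm-E

arm-D: day 1 ≈ 6 vs day 14 ≈ 16 (not yet); arm-E: day 1 ≈ 20 vs day 14 ≈ 4 (first crossover).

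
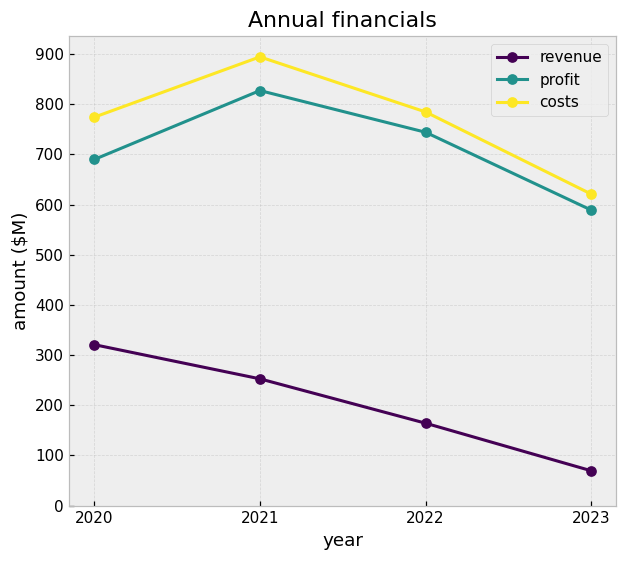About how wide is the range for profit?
Max 2021 ≈ 800, min 2023 ≈ 600; range ≈ 200.

≈ 200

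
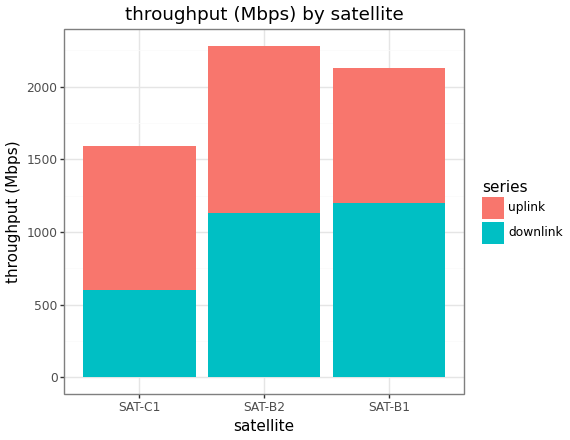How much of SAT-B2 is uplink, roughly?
≈ 1000

uplink top ≈ 2200, bottom ≈ 1200; segment ≈ 1000.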